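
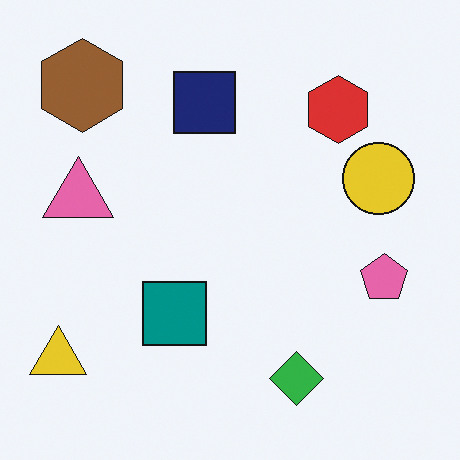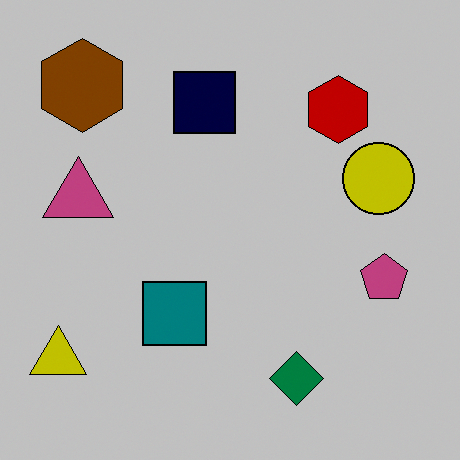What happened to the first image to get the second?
The transformation is: aggressively posterized.

Each flat color has snapped to a coarser quantized level — most visibly, the near-white background has dropped to a flat grey.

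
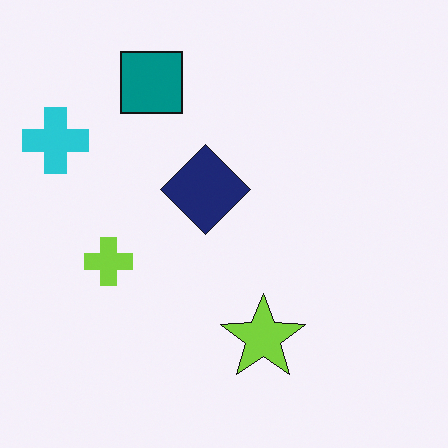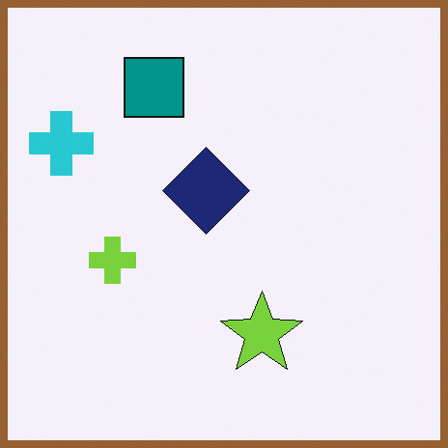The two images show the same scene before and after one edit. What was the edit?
It was framed with a brown border.

A solid brown frame runs around the edge of the second image, with the content slightly shrunk inside it.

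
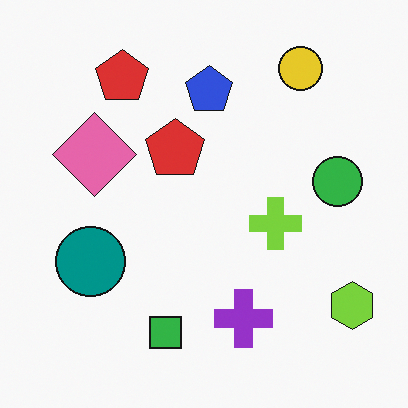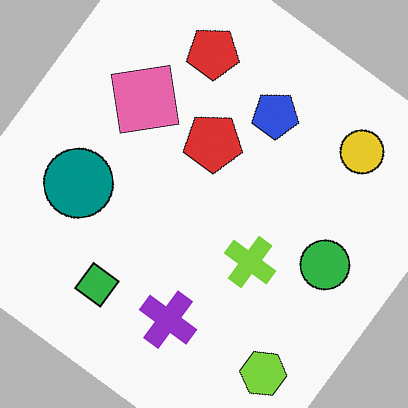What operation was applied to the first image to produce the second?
It was rotated clockwise by a large amount — several tens of degrees.

Every shape is tilted by the same angle and the image corners show triangular fill wedges — a whole-image rotation by a non-right angle.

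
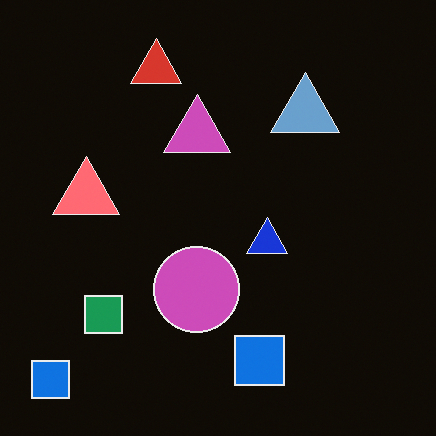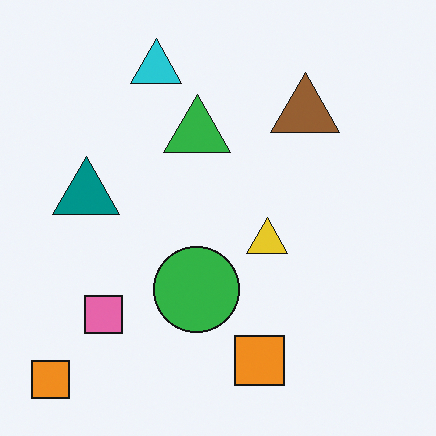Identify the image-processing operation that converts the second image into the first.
The transformation is: color-inverted (negative).

The light background has become dark and every shape's color is its complement — a photographic negative.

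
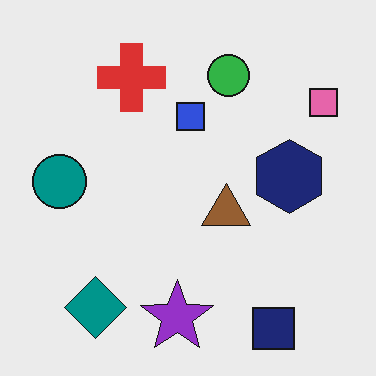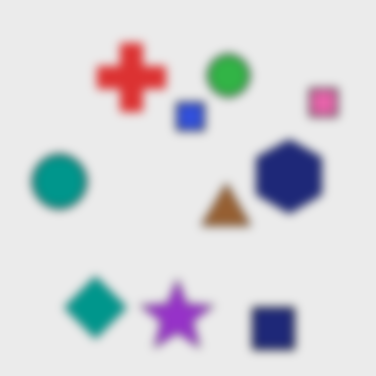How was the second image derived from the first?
Moderately blurred.

Shape edges and outlines are uniformly softened across the whole image.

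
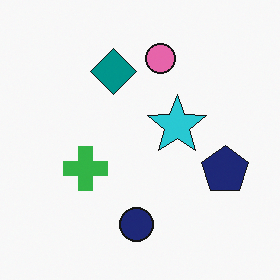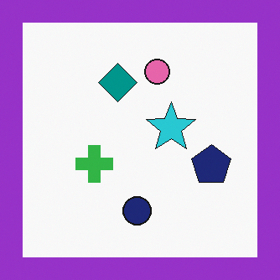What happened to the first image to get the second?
The transformation is: framed with a purple border.

A solid purple frame runs around the edge of the second image, with the content slightly shrunk inside it.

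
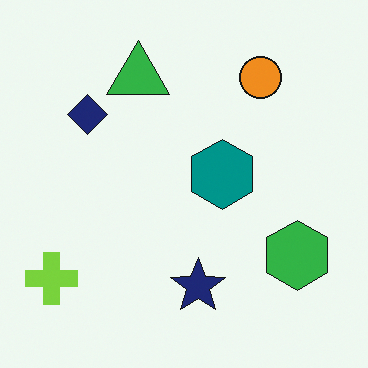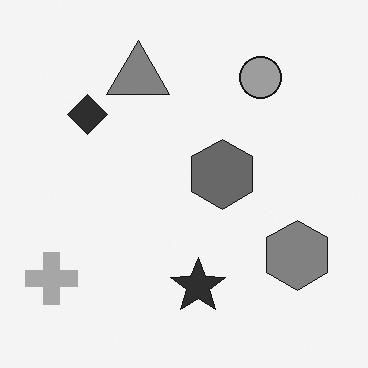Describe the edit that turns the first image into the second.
The image was converted to grayscale.

All color is removed — every shape is now a shade of grey.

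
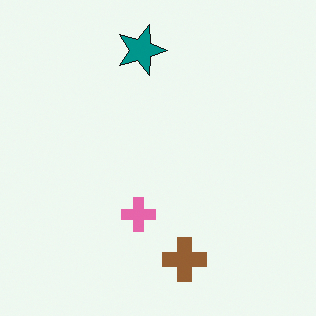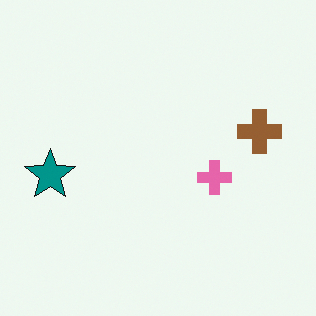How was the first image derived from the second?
Rotated 90° clockwise.

The teal star sits in the left of the second image and the top of the first — consistent with a whole-image 90° clockwise rotation.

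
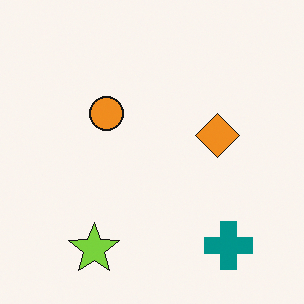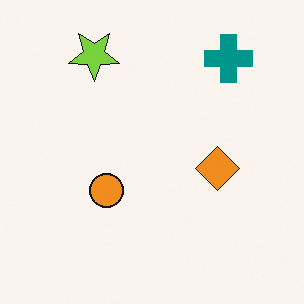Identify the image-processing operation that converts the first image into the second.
This is the original image flipped vertically (top ↔ bottom).

The lime star is in the bottom-left of the first image and the top-left of the second — shapes on opposite sides of the horizontal midline have swapped in a mirror flip.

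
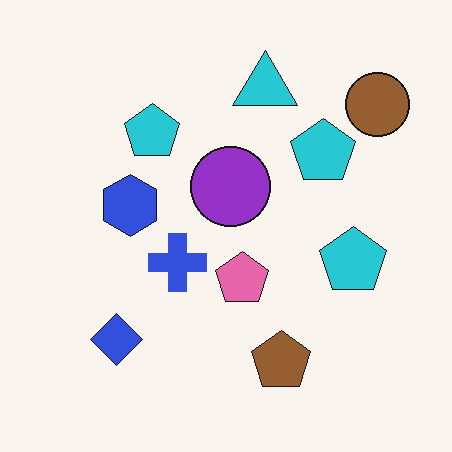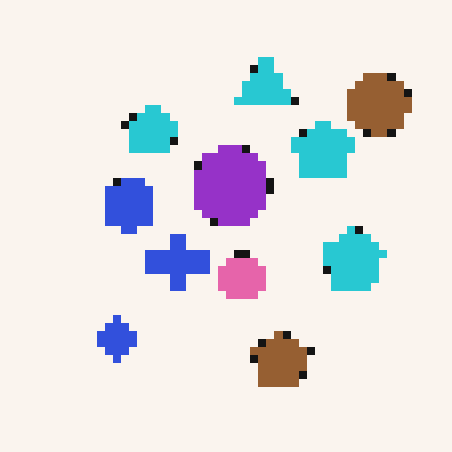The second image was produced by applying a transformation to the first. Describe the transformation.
The image was moderately pixelated.

Shapes are reduced to large square blocks; fine edges and outlines are lost — a downscale-then-upscale (mosaic) effect.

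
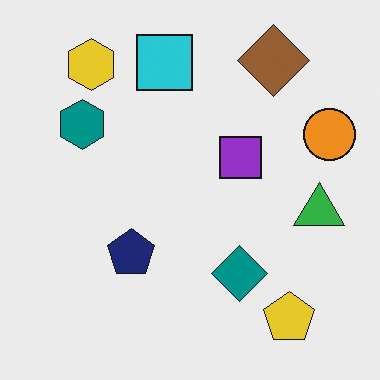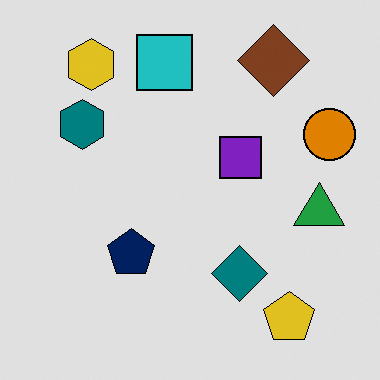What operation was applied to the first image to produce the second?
The transformation is: posterized to a reduced palette.

Each flat color has snapped to a coarser quantized level — most visibly, the near-white background has dropped to a flat grey.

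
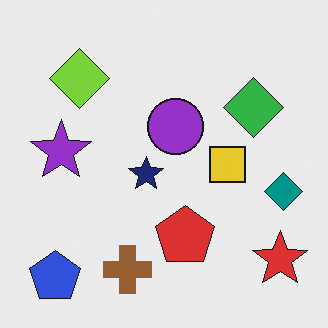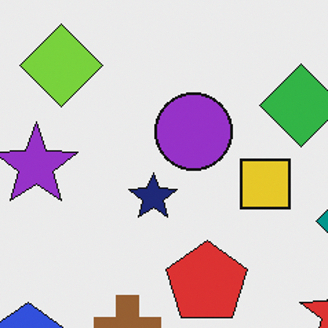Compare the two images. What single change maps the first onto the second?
It was cropped slightly and scaled back up.

The visible shapes are larger and the field of view is narrower; shapes near the original edges may be partly or wholly outside the frame — a crop-and-rescale.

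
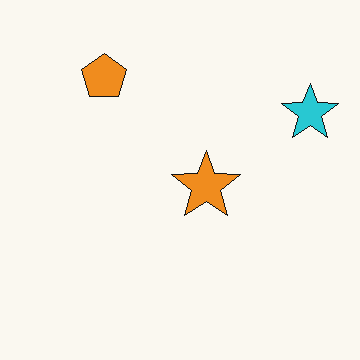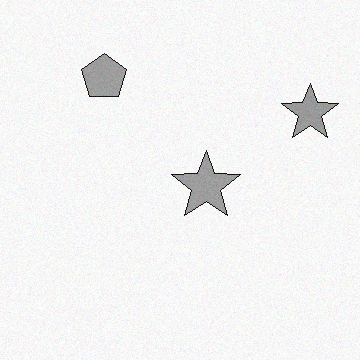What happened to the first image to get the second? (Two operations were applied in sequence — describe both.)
The second image is the first converted to grayscale, then degraded with a light layer of grain.

All color is removed — every shape is now a shade of grey. Random speckle covers the whole image, including the flat background.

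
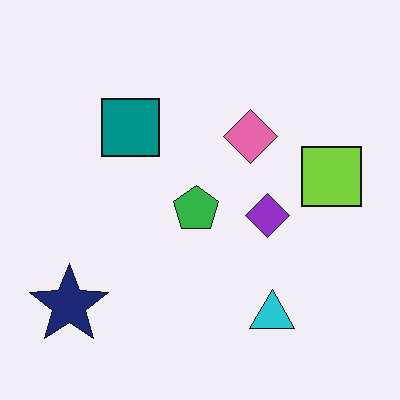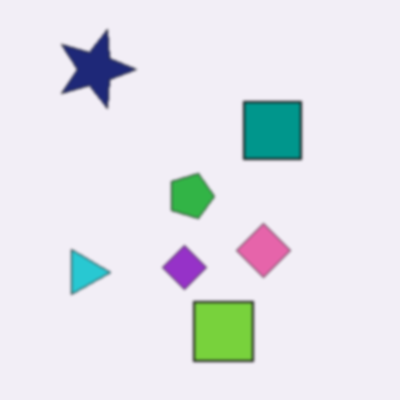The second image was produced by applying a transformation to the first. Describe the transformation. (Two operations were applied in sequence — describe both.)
The image was rotated 90° clockwise, then lightly blurred.

The navy star sits in the bottom-left of the first image and the top-left of the second — consistent with a whole-image 90° clockwise rotation. Shape edges and outlines are uniformly softened across the whole image.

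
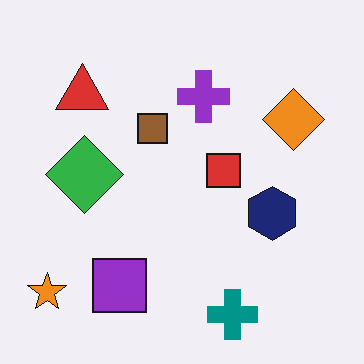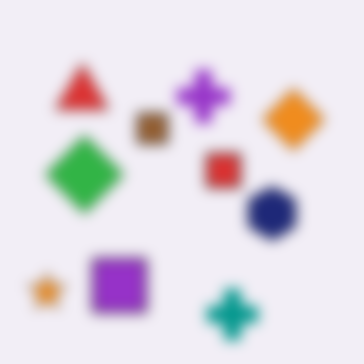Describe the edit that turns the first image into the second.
This is the original image strongly gaussian-blurred.

Shape edges and outlines are uniformly softened across the whole image.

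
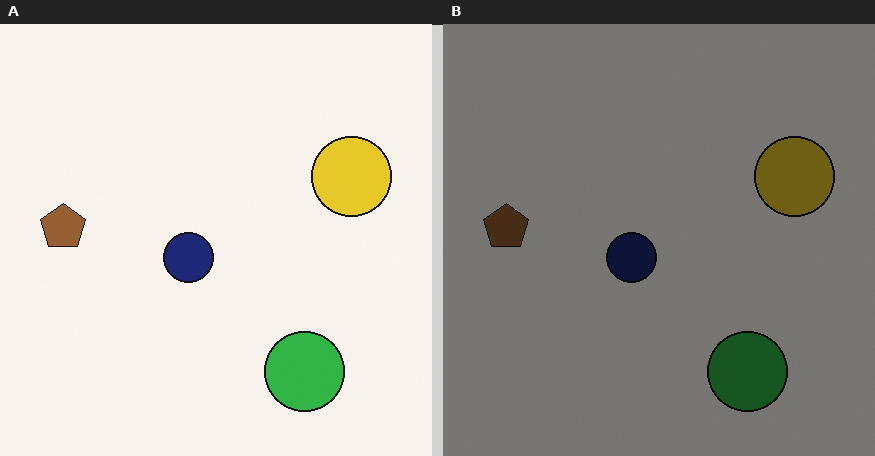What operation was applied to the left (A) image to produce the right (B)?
The image was substantially darkened.

Every pixel — background and shapes alike — is uniformly darkened.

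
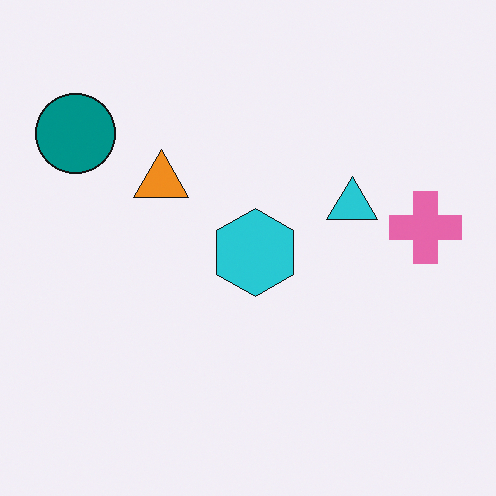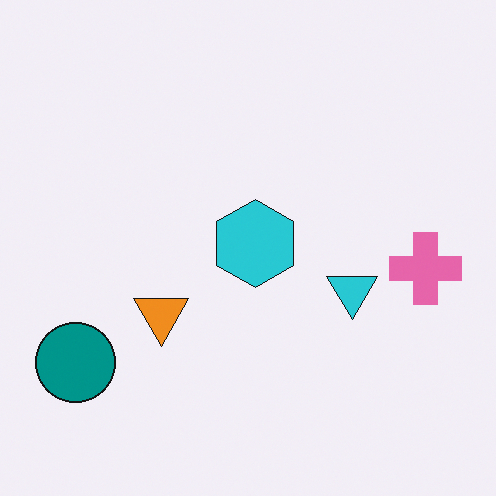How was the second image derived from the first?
The second image is the first flipped vertically (top ↔ bottom).

The teal circle is in the top-left of the first image and the bottom-left of the second — shapes on opposite sides of the horizontal midline have swapped in a mirror flip.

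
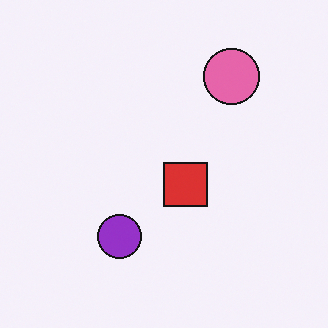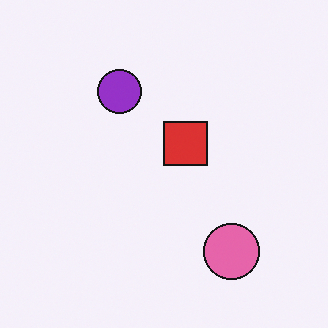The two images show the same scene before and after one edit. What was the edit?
Flipped vertically (top ↔ bottom).

The pink circle is in the top-right of the first image and the bottom-right of the second — shapes on opposite sides of the horizontal midline have swapped in a mirror flip.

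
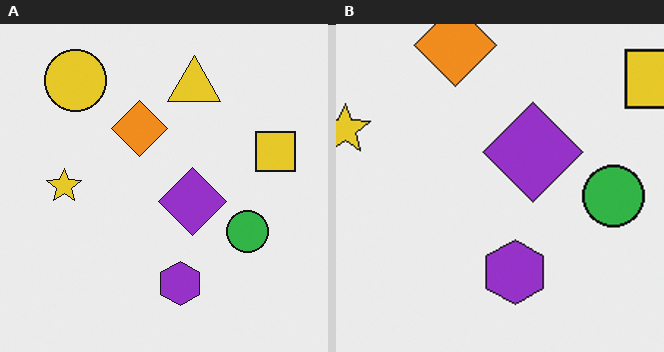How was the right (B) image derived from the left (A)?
The transformation is: cropped to a modestly smaller region and rescaled.

The visible shapes are larger and the field of view is narrower; shapes near the original edges may be partly or wholly outside the frame — a crop-and-rescale.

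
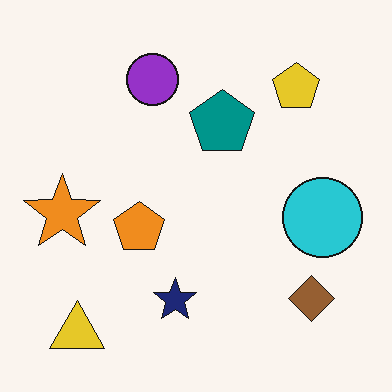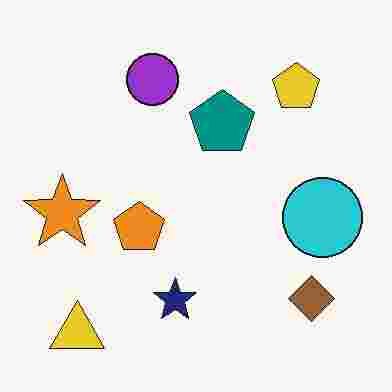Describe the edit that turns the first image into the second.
This is the original image degraded with heavy JPEG compression.

Blocky 8×8 compression artifacts appear around shape edges and the flat background shows ringing — characteristic JPEG degradation.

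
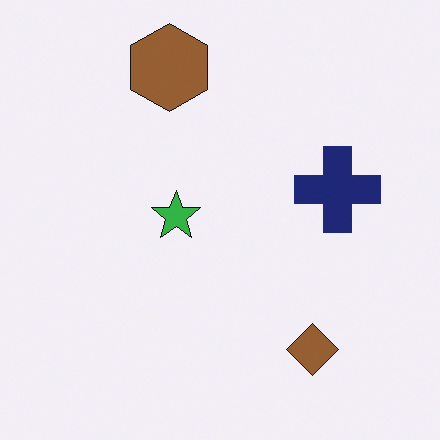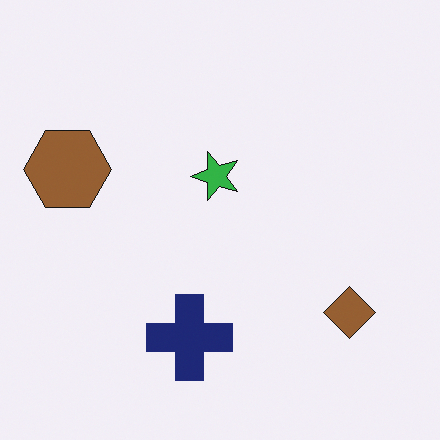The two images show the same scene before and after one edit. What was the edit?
The image was transposed (reflected across the top-left ↔ bottom-right diagonal).

Shapes have swapped their row and column positions — what was in the top-right is now in the bottom-left — a diagonal reflection.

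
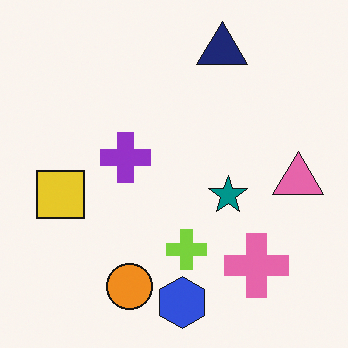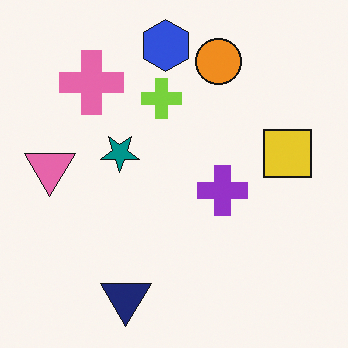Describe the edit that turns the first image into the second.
The image was rotated 180°.

The navy triangle sits in the top of the first image and the bottom of the second — consistent with a whole-image 180° rotation.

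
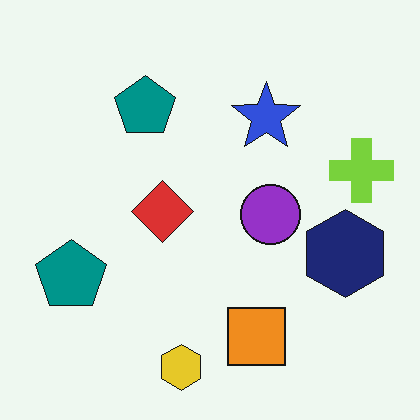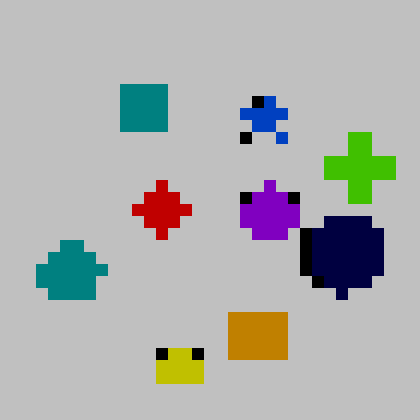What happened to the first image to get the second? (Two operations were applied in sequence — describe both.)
This is the original image heavily pixelated into large blocks, then aggressively posterized.

Shapes are reduced to large square blocks; fine edges and outlines are lost — a downscale-then-upscale (mosaic) effect. Each flat color has snapped to a coarser quantized level — most visibly, the near-white background has dropped to a flat grey.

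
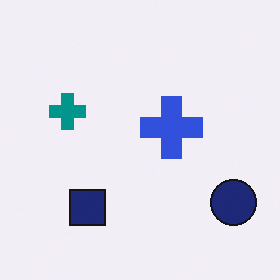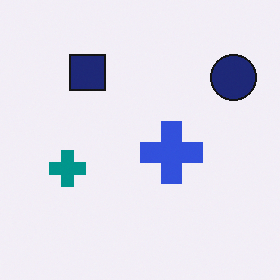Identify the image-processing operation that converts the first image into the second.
It was flipped vertically (top ↔ bottom).

The navy square is in the bottom-left of the first image and the top-left of the second — shapes on opposite sides of the horizontal midline have swapped in a mirror flip.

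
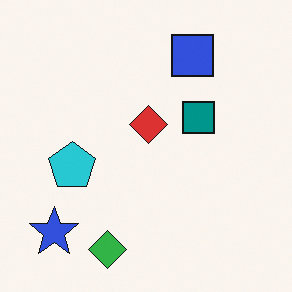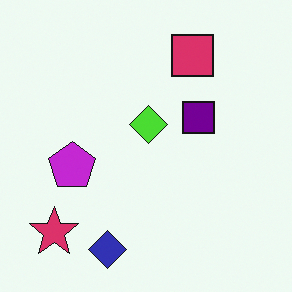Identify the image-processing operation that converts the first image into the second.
This is the original image hue-shifted through roughly a third of the color wheel.

Every shape's color has rotated by the same amount around the hue wheel — a uniform hue shift.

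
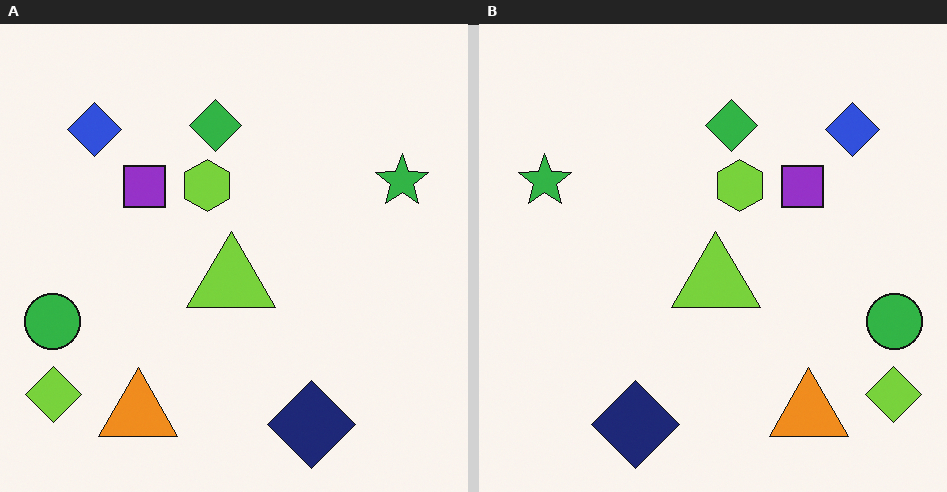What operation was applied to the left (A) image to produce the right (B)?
The image was flipped horizontally (left ↔ right).

The green circle is in the left of the left (A) image and the right of the right (B) — shapes on opposite sides of the vertical midline have swapped in a mirror flip.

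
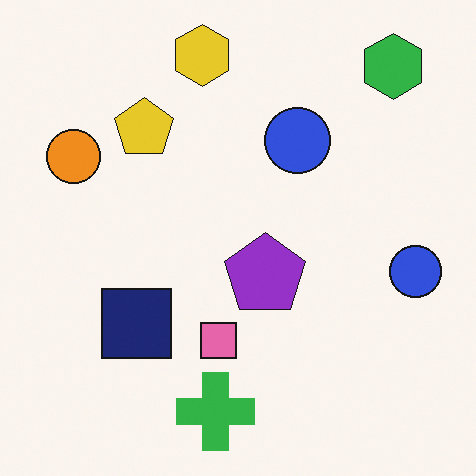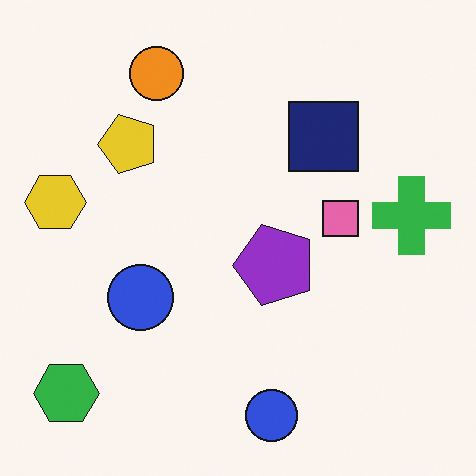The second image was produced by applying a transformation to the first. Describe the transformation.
The second image is the first transposed (reflected across the top-left ↔ bottom-right diagonal).

Shapes have swapped their row and column positions — what was in the top-right is now in the bottom-left — a diagonal reflection.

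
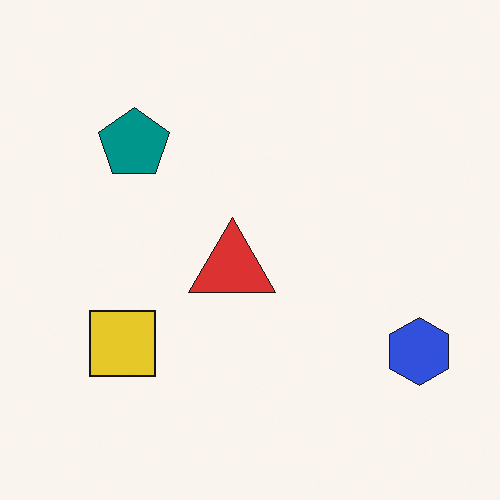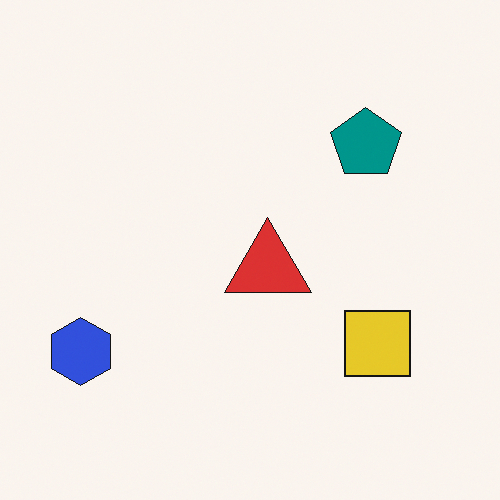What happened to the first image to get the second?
The transformation is: flipped horizontally (left ↔ right).

The blue hexagon is in the bottom-right of the first image and the bottom-left of the second — shapes on opposite sides of the vertical midline have swapped in a mirror flip.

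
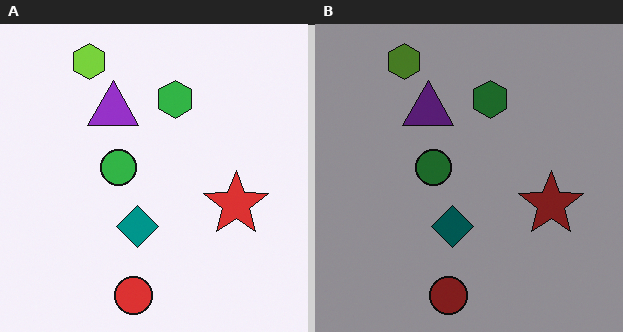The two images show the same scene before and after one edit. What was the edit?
The transformation is: substantially darkened.

Every pixel — background and shapes alike — is uniformly darkened.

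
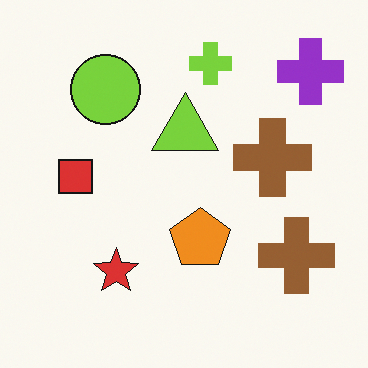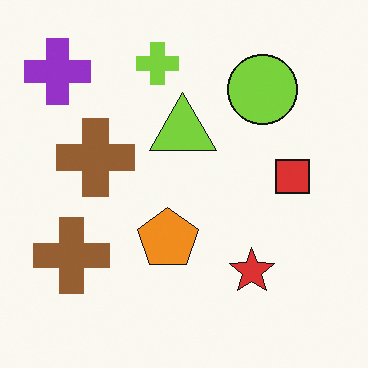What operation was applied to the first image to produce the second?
The image was flipped horizontally (left ↔ right).

The purple cross is in the top-right of the first image and the top-left of the second — shapes on opposite sides of the vertical midline have swapped in a mirror flip.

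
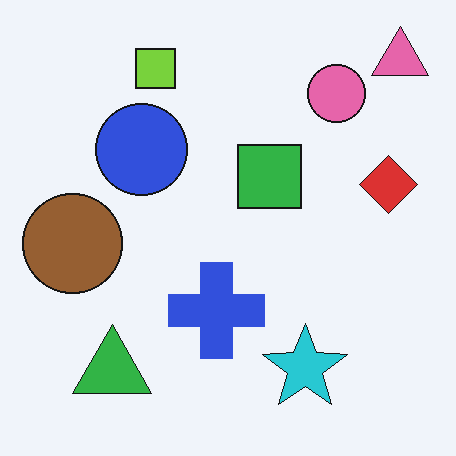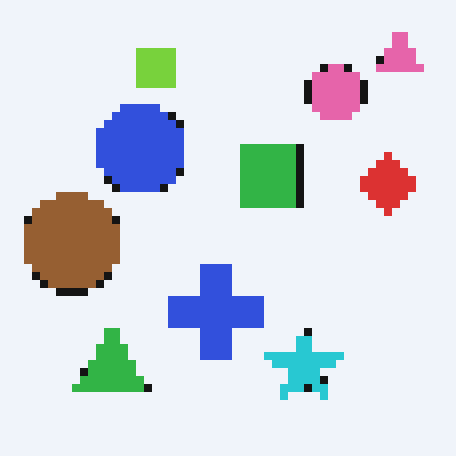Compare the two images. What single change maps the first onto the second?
Moderately pixelated.

Shapes are reduced to large square blocks; fine edges and outlines are lost — a downscale-then-upscale (mosaic) effect.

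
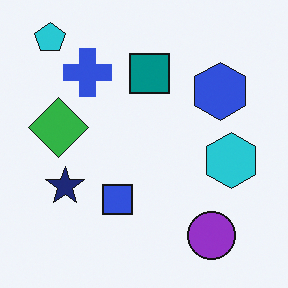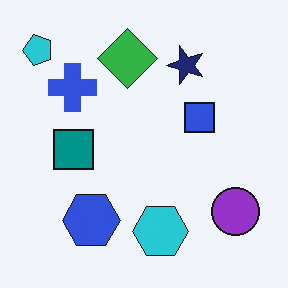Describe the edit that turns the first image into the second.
Transposed (reflected across the top-left ↔ bottom-right diagonal).

Shapes have swapped their row and column positions — what was in the top-right is now in the bottom-left — a diagonal reflection.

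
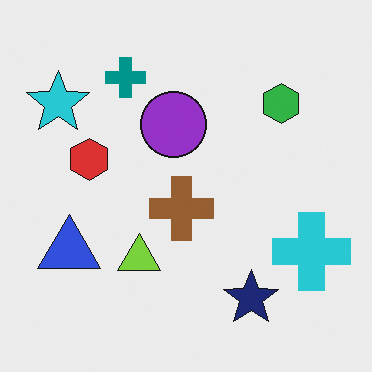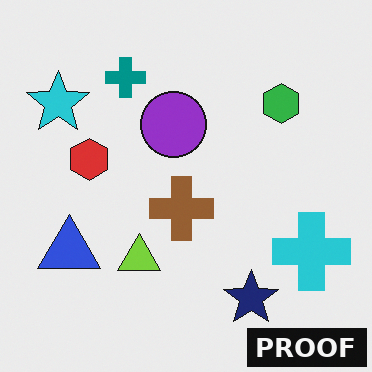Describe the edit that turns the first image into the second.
The image was watermarked with the text "PROOF" in the lower-right corner.

A dark label reading "PROOF" appears in the lower-right corner.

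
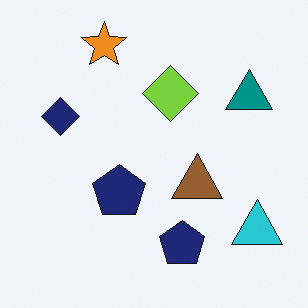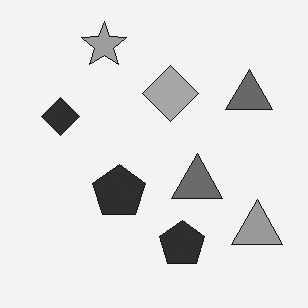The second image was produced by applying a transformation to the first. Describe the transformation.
The transformation is: converted to grayscale.

All color is removed — every shape is now a shade of grey.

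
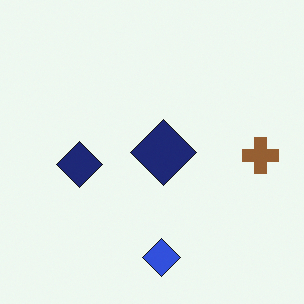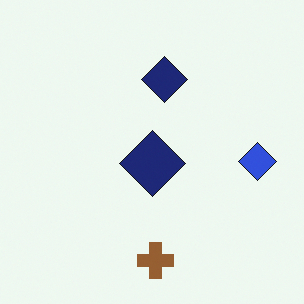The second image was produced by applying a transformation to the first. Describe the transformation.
It was transposed (reflected across the top-left ↔ bottom-right diagonal).

Shapes have swapped their row and column positions — what was in the top-right is now in the bottom-left — a diagonal reflection.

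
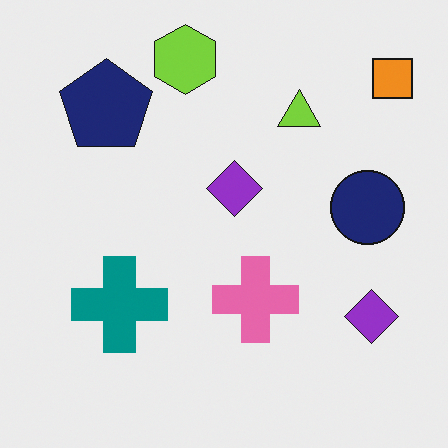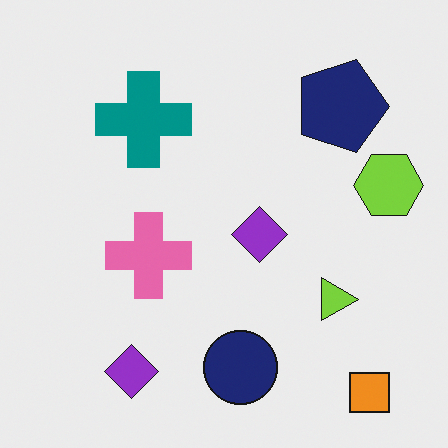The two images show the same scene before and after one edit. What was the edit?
The transformation is: rotated 90° clockwise.

The orange square sits in the top-right of the first image and the bottom-right of the second — consistent with a whole-image 90° clockwise rotation.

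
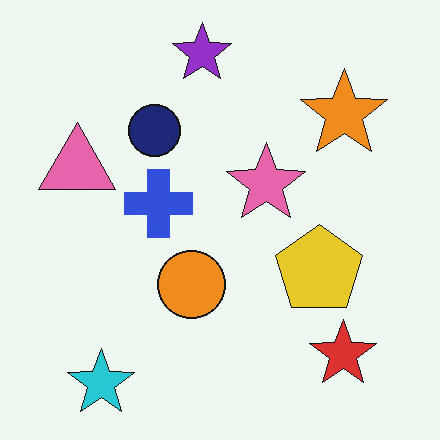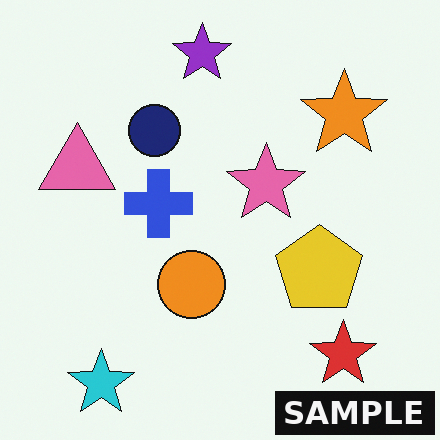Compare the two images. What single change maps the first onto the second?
It was watermarked with the text "SAMPLE" in the lower-right corner.

A dark label reading "SAMPLE" appears in the lower-right corner.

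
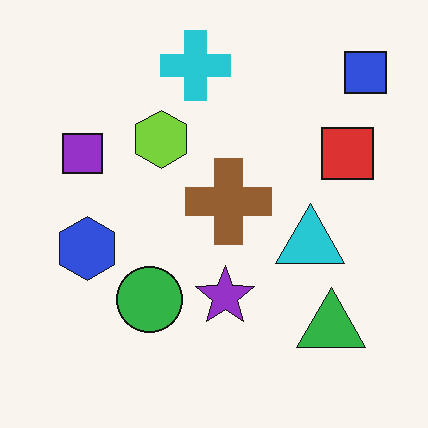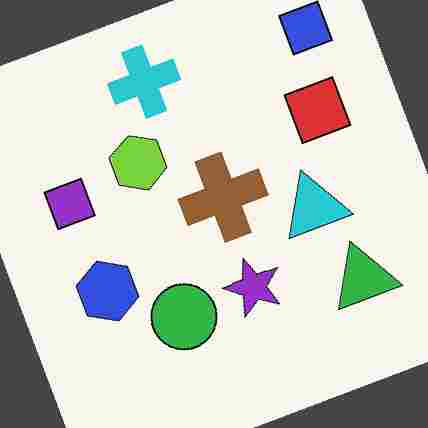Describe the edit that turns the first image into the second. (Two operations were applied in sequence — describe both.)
It was rotated counter-clockwise by a moderate amount, then degraded with heavy JPEG compression.

Every shape is tilted by the same angle and the image corners show triangular fill wedges — a whole-image rotation by a non-right angle. Blocky 8×8 compression artifacts appear around shape edges and the flat background shows ringing — characteristic JPEG degradation.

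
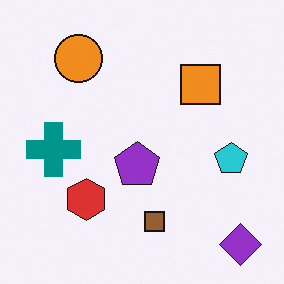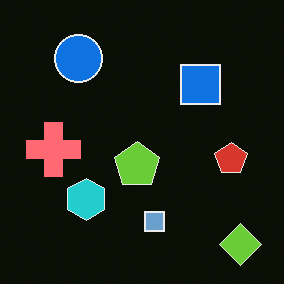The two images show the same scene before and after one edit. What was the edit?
This is the original image color-inverted (negative).

The light background has become dark and every shape's color is its complement — a photographic negative.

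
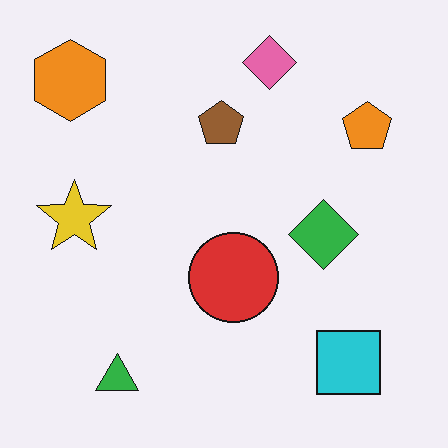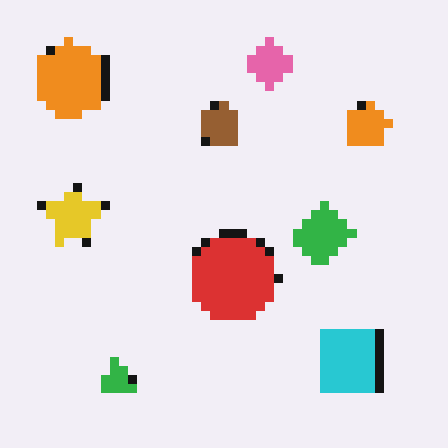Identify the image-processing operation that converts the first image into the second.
The image was heavily pixelated into large blocks.

Shapes are reduced to large square blocks; fine edges and outlines are lost — a downscale-then-upscale (mosaic) effect.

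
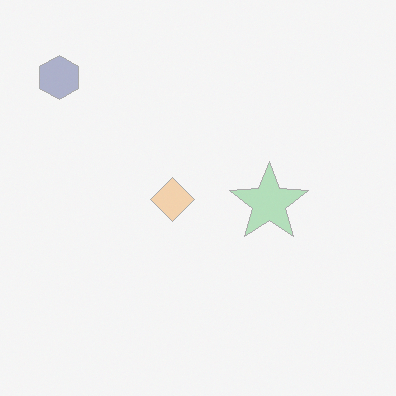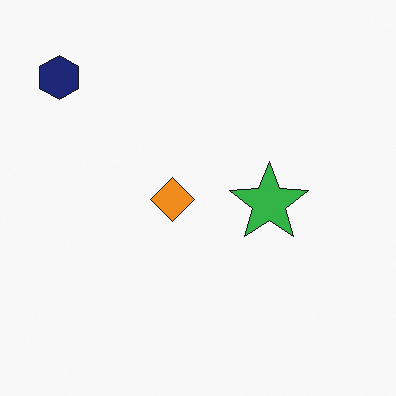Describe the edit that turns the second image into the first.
The image was given much lower contrast.

Tones are pushed toward mid-grey across the whole image — a global contrast change.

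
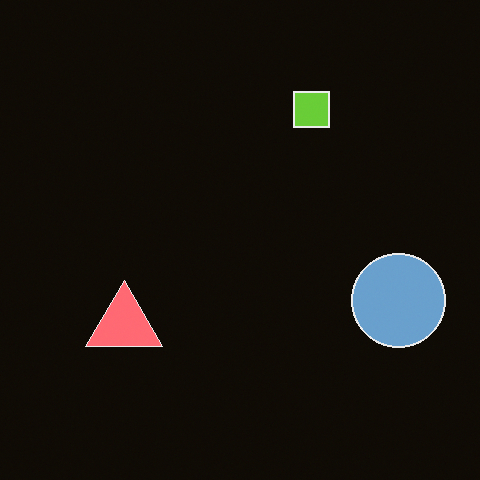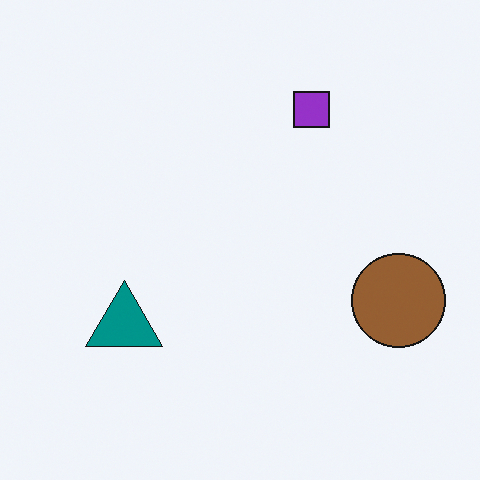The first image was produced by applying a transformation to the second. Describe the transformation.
Color-inverted (negative).

The light background has become dark and every shape's color is its complement — a photographic negative.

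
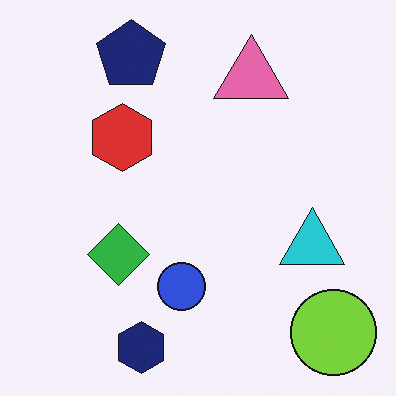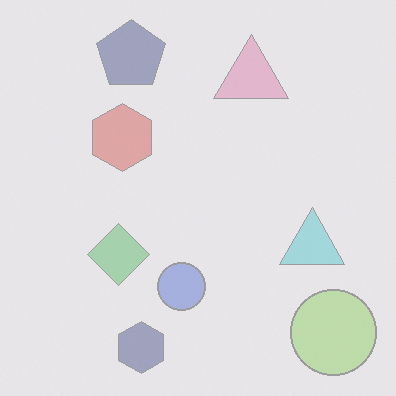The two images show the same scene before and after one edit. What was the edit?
Given much lower contrast.

Tones are pushed toward mid-grey across the whole image — a global contrast change.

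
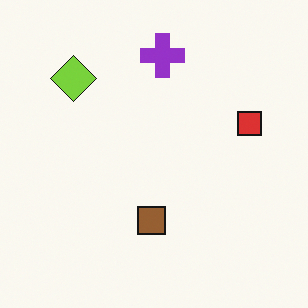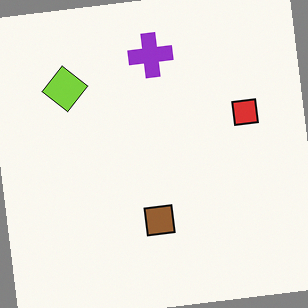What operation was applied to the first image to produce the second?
The image was rotated counter-clockwise by a slight angle.

Every shape is tilted by the same angle and the image corners show triangular fill wedges — a whole-image rotation by a non-right angle.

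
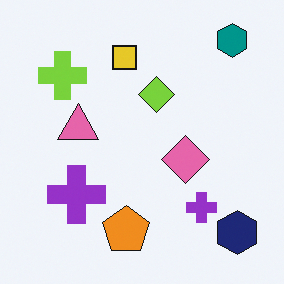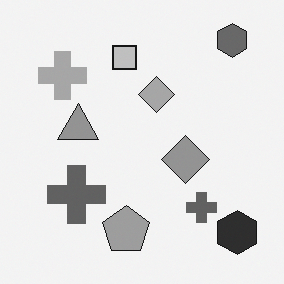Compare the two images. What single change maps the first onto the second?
This is the original image converted to grayscale.

All color is removed — every shape is now a shade of grey.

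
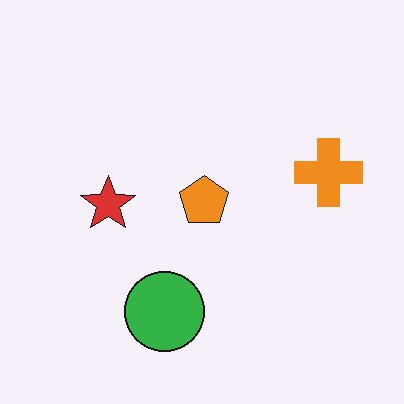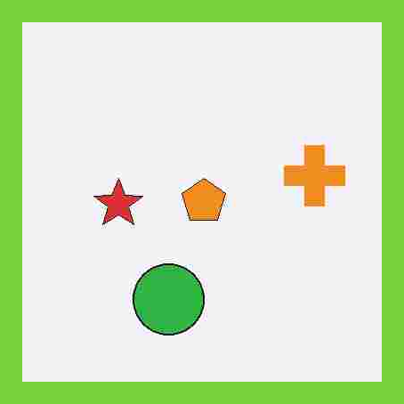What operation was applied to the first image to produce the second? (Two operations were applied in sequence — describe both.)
Degraded with heavy JPEG compression, then framed with a lime border.

Blocky 8×8 compression artifacts appear around shape edges and the flat background shows ringing — characteristic JPEG degradation. A solid lime frame runs around the edge of the second image, with the content slightly shrunk inside it.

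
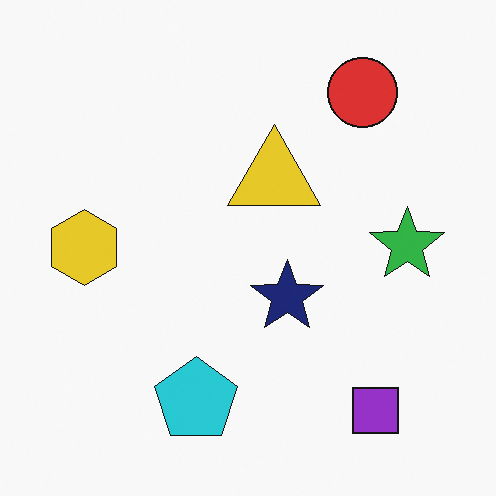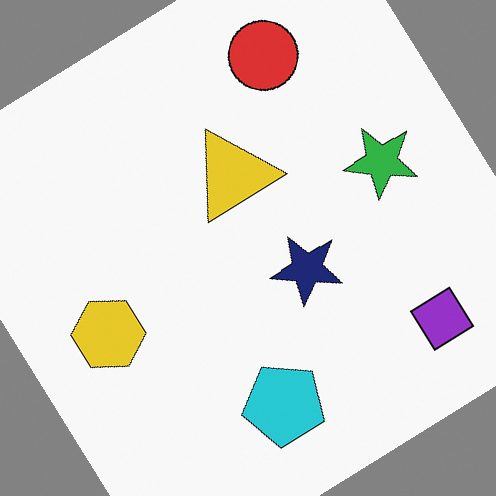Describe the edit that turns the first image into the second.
The transformation is: rotated counter-clockwise by a large amount — several tens of degrees.

Every shape is tilted by the same angle and the image corners show triangular fill wedges — a whole-image rotation by a non-right angle.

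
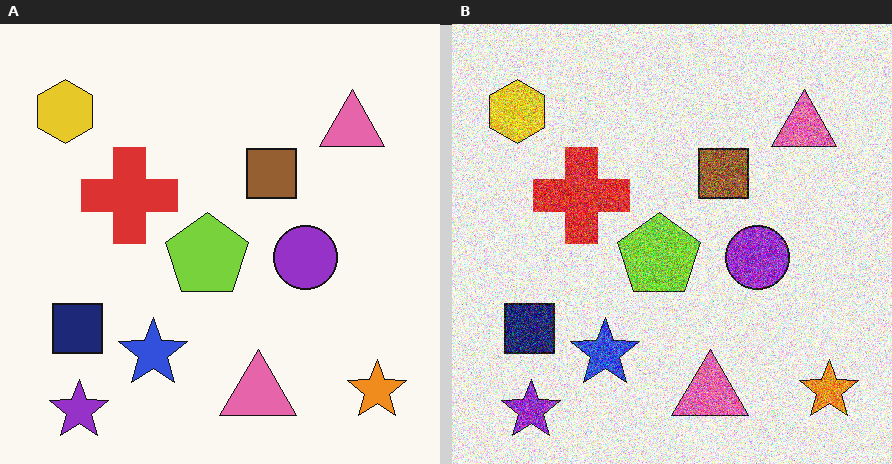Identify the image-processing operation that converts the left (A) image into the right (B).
The right (B) image is the left (A) degraded with a thick layer of grain.

Random speckle covers the whole image, including the flat background.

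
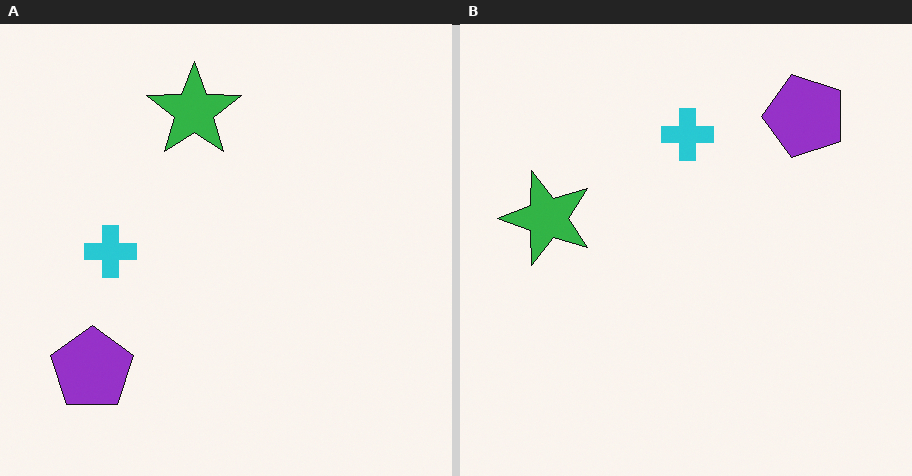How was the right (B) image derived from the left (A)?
The right (B) image is the left (A) transposed (reflected across the top-left ↔ bottom-right diagonal).

Shapes have swapped their row and column positions — what was in the top-right is now in the bottom-left — a diagonal reflection.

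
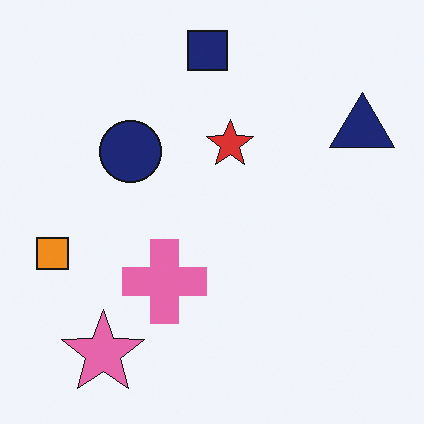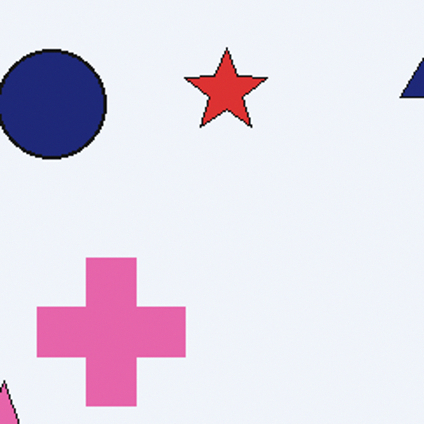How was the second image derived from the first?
The image was cropped tightly and scaled back up.

The visible shapes are larger and the field of view is narrower; shapes near the original edges may be partly or wholly outside the frame — a crop-and-rescale.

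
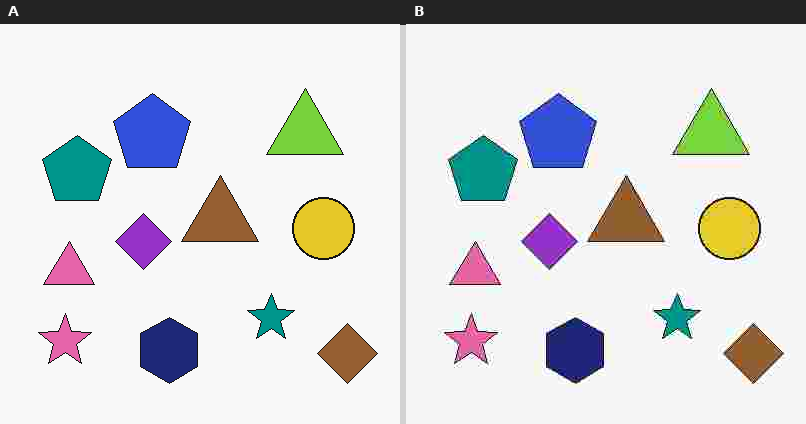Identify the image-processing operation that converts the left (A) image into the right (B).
The image was degraded with heavy JPEG compression.

Blocky 8×8 compression artifacts appear around shape edges and the flat background shows ringing — characteristic JPEG degradation.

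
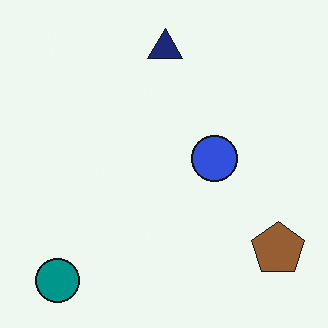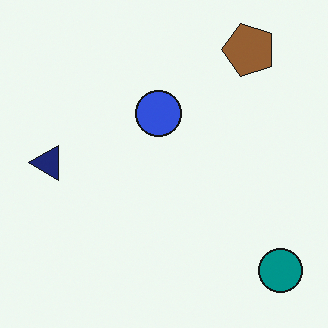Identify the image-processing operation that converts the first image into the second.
This is the original image rotated 90° counter-clockwise.

The teal circle sits in the bottom-left of the first image and the bottom-right of the second — consistent with a whole-image 90° counter-clockwise rotation.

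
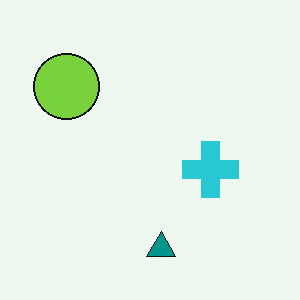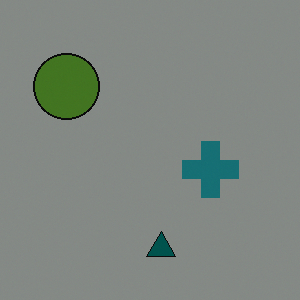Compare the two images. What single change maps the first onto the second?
It was substantially darkened.

Every pixel — background and shapes alike — is uniformly darkened.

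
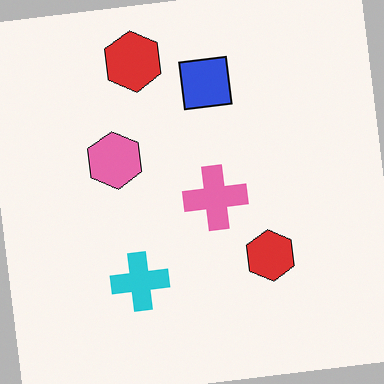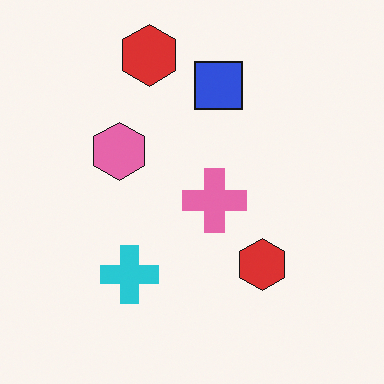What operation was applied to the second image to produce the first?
This is the original image rotated counter-clockwise by a few degrees.

Every shape is tilted by the same angle and the image corners show triangular fill wedges — a whole-image rotation by a non-right angle.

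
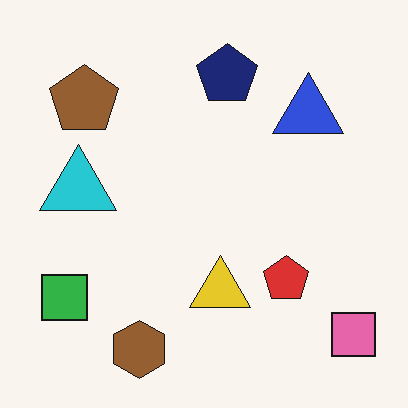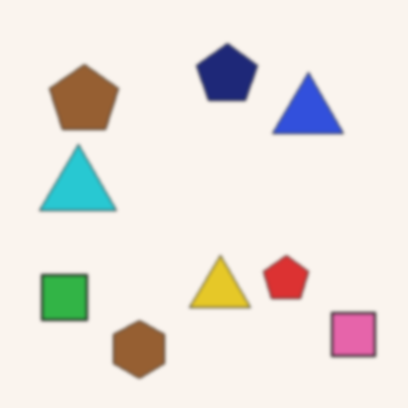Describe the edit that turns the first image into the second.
The image was given a subtle gaussian blur.

Shape edges and outlines are uniformly softened across the whole image.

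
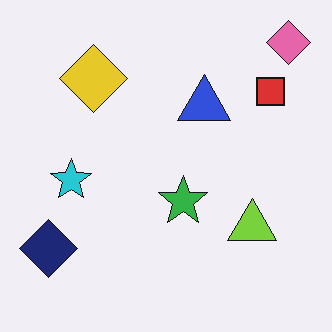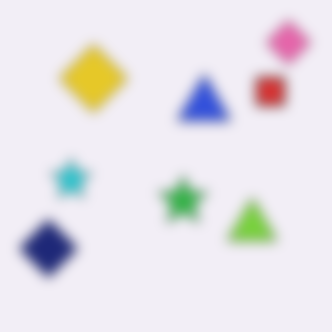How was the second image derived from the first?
Heavily blurred.

Shape edges and outlines are uniformly softened across the whole image.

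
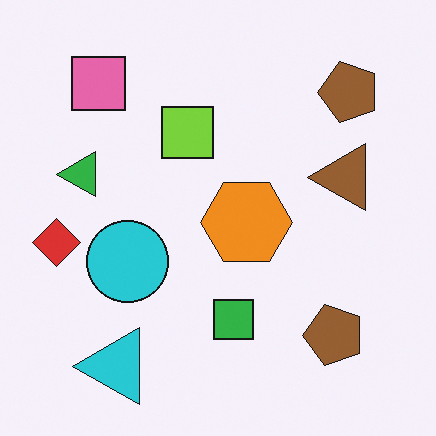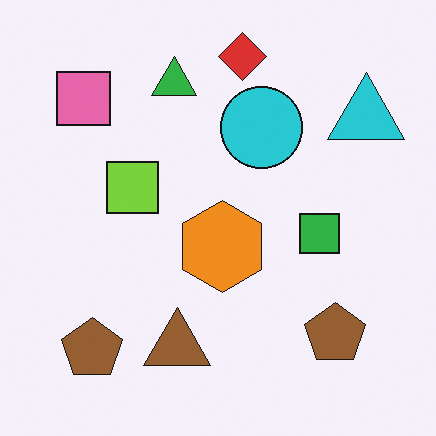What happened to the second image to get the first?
It was transposed (reflected across the top-left ↔ bottom-right diagonal).

Shapes have swapped their row and column positions — what was in the top-right is now in the bottom-left — a diagonal reflection.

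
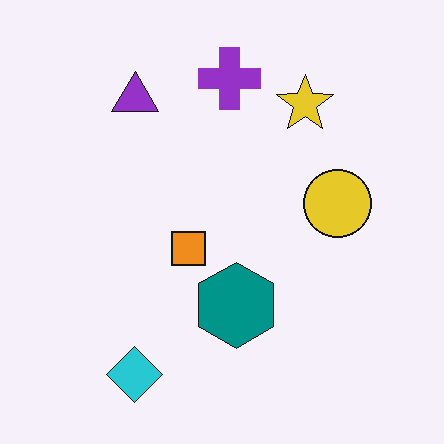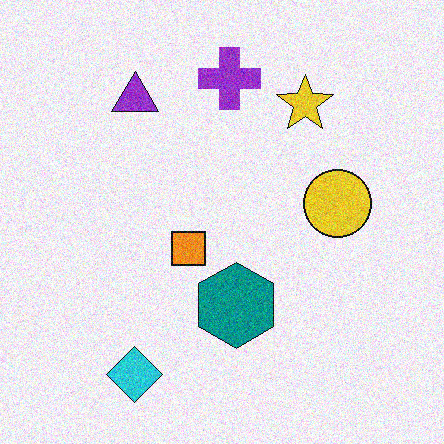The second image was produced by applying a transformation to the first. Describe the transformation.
This is the original image degraded with moderate additive noise.

Random speckle covers the whole image, including the flat background.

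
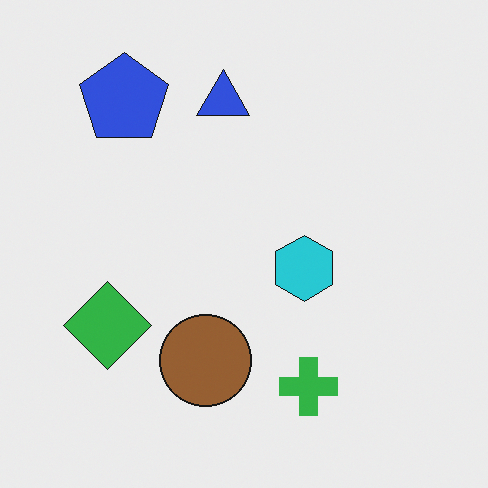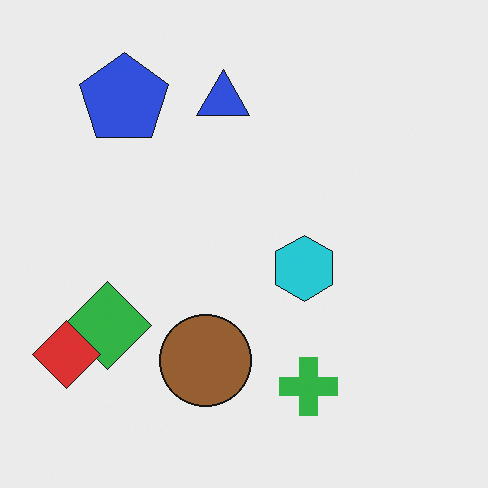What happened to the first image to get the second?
The transformation is: overlaid with an additional red diamond.

A red diamond appears in the second image that is absent from the first.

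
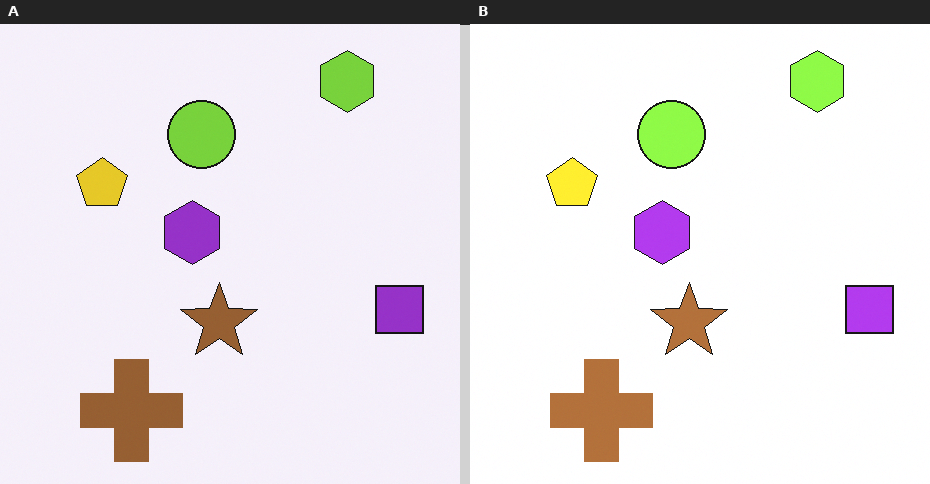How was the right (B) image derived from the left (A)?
The transformation is: brightened a little.

Every pixel — background and shapes alike — is uniformly brightened.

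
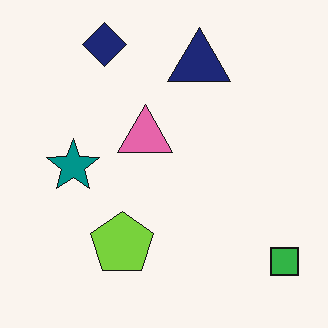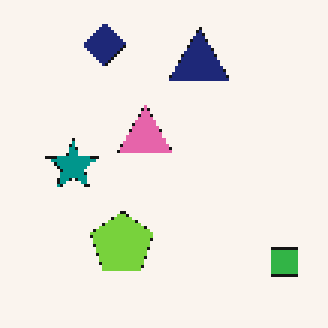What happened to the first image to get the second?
It was lightly pixelated (a mild mosaic effect).

Shapes are reduced to large square blocks; fine edges and outlines are lost — a downscale-then-upscale (mosaic) effect.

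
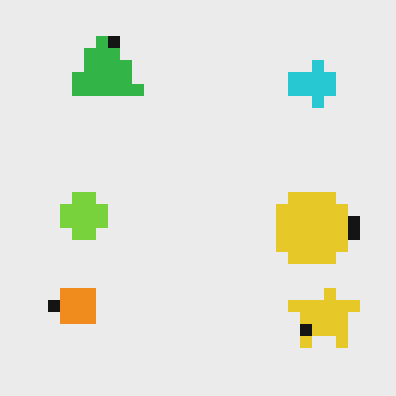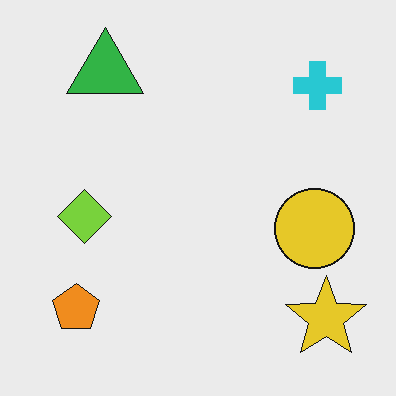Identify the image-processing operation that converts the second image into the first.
Heavily pixelated into large blocks.

Shapes are reduced to large square blocks; fine edges and outlines are lost — a downscale-then-upscale (mosaic) effect.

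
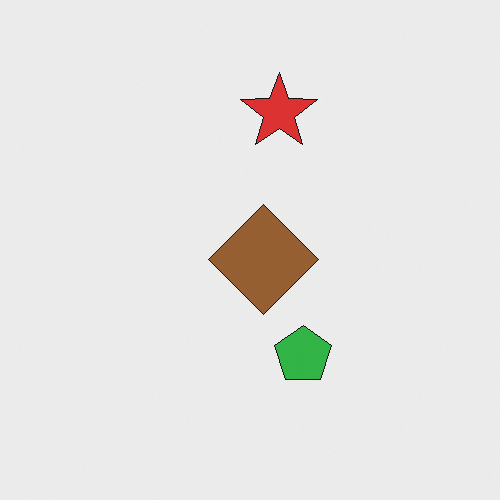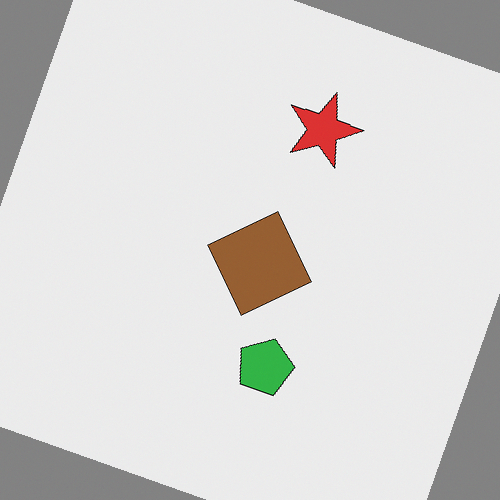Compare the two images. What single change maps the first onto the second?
This is the original image rotated clockwise by a moderate amount.

Every shape is tilted by the same angle and the image corners show triangular fill wedges — a whole-image rotation by a non-right angle.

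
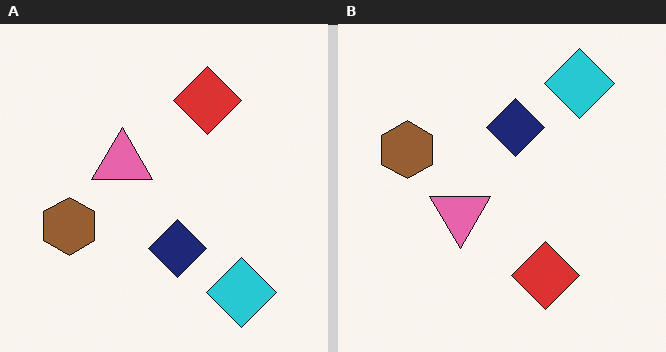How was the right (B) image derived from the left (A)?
It was flipped vertically (top ↔ bottom).

The cyan diamond is in the bottom-right of the left (A) image and the top-right of the right (B) — shapes on opposite sides of the horizontal midline have swapped in a mirror flip.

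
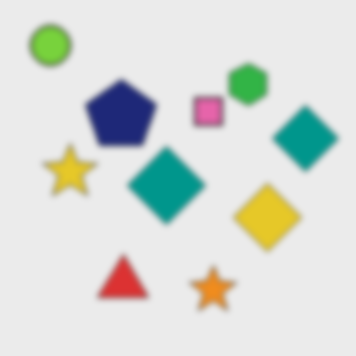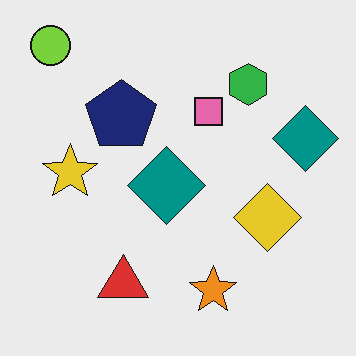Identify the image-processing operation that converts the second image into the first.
The transformation is: moderately blurred.

Shape edges and outlines are uniformly softened across the whole image.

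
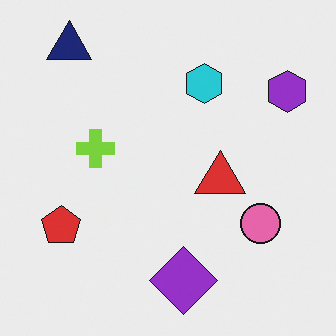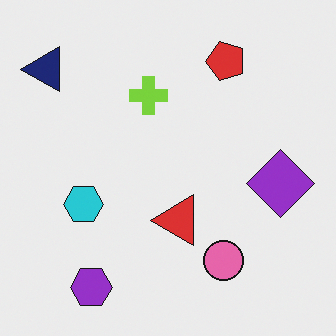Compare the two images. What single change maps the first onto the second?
It was transposed (reflected across the top-left ↔ bottom-right diagonal).

Shapes have swapped their row and column positions — what was in the top-right is now in the bottom-left — a diagonal reflection.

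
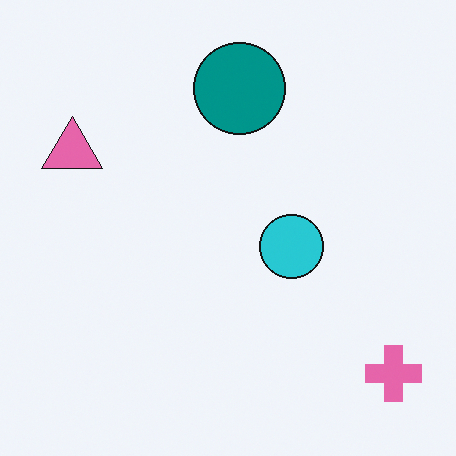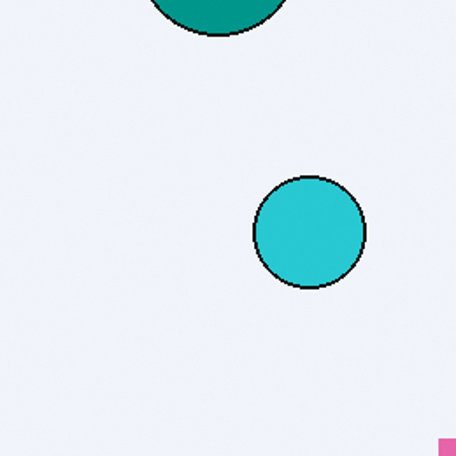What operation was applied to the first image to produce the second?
It was cropped to a noticeably smaller region and rescaled.

The visible shapes are larger and the field of view is narrower; shapes near the original edges may be partly or wholly outside the frame — a crop-and-rescale.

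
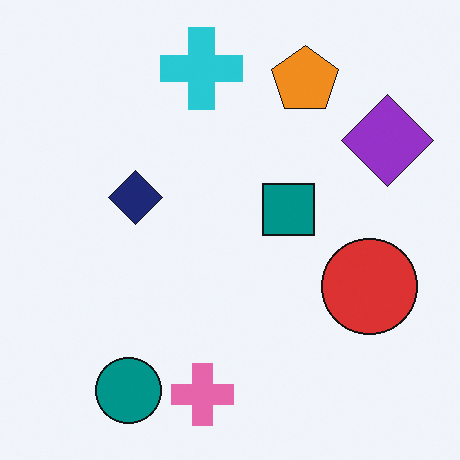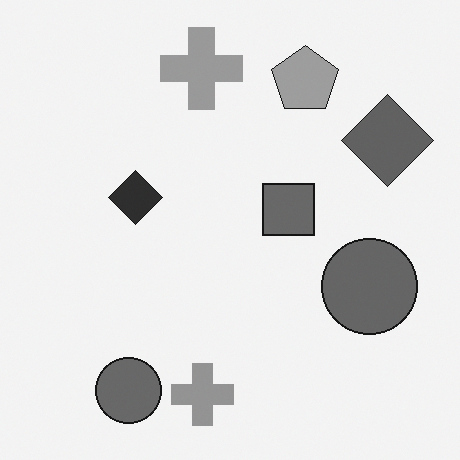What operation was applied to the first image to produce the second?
Converted to grayscale.

All color is removed — every shape is now a shade of grey.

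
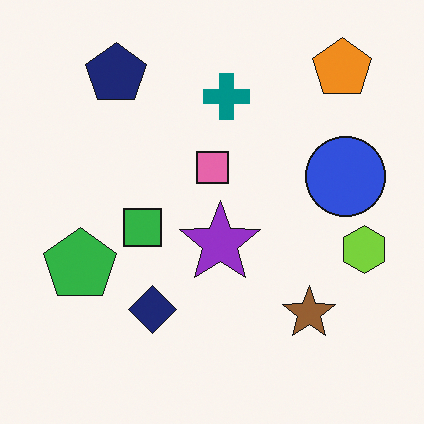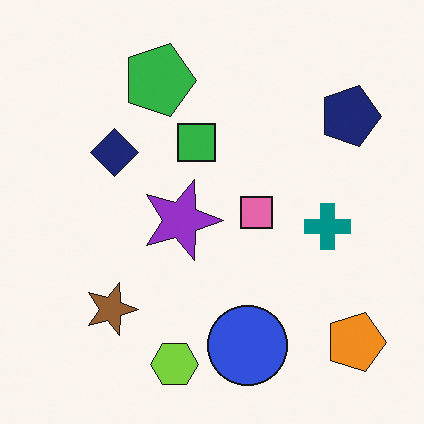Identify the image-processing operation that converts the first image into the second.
The image was rotated 90° clockwise.

The orange pentagon sits in the top-right of the first image and the bottom-right of the second — consistent with a whole-image 90° clockwise rotation.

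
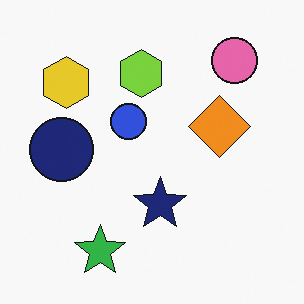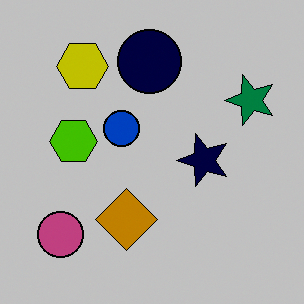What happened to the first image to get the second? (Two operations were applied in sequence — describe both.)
This is the original image aggressively posterized, then transposed (reflected across the top-left ↔ bottom-right diagonal).

Each flat color has snapped to a coarser quantized level — most visibly, the near-white background has dropped to a flat grey. Shapes have swapped their row and column positions — what was in the top-right is now in the bottom-left — a diagonal reflection.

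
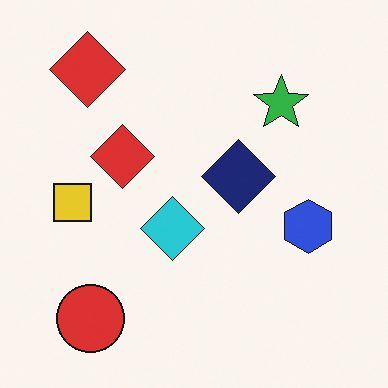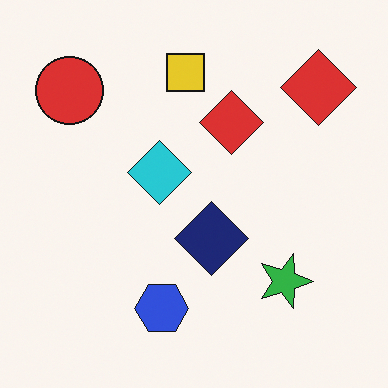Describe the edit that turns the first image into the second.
Rotated 90° clockwise.

The red circle sits in the bottom-left of the first image and the top-left of the second — consistent with a whole-image 90° clockwise rotation.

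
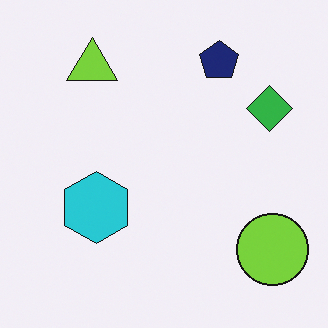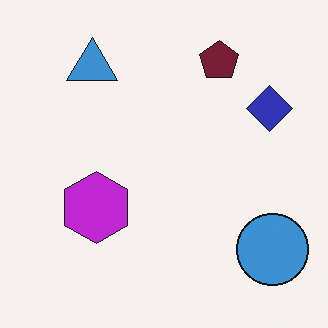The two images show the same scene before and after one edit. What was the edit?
It was hue-shifted by a moderate amount.

Every shape's color has rotated by the same amount around the hue wheel — a uniform hue shift.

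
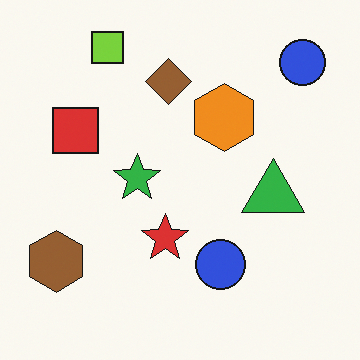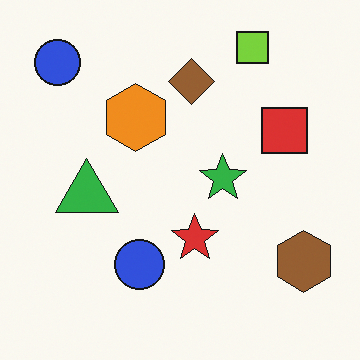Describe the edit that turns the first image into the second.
This is the original image flipped horizontally (left ↔ right).

The brown hexagon is in the bottom-left of the first image and the bottom-right of the second — shapes on opposite sides of the vertical midline have swapped in a mirror flip.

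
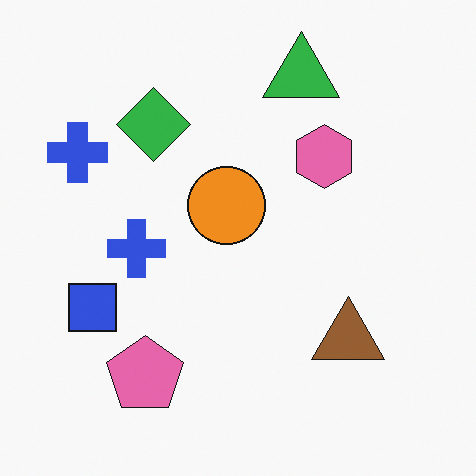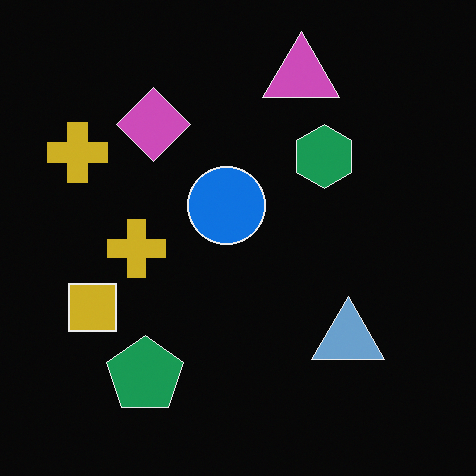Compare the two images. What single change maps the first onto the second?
The second image is the first color-inverted (negative).

The light background has become dark and every shape's color is its complement — a photographic negative.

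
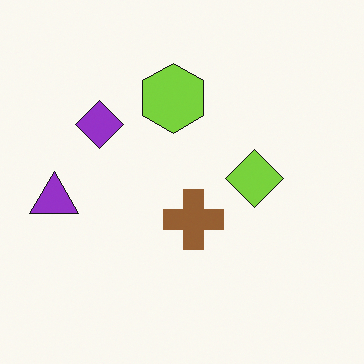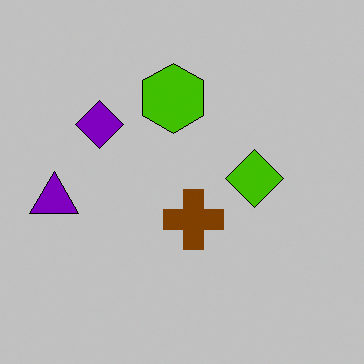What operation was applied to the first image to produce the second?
This is the original image heavily posterized to just a handful of flat colors.

Each flat color has snapped to a coarser quantized level — most visibly, the near-white background has dropped to a flat grey.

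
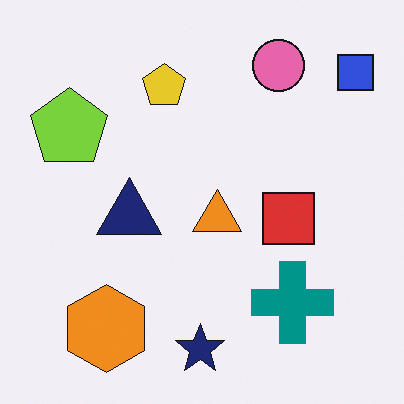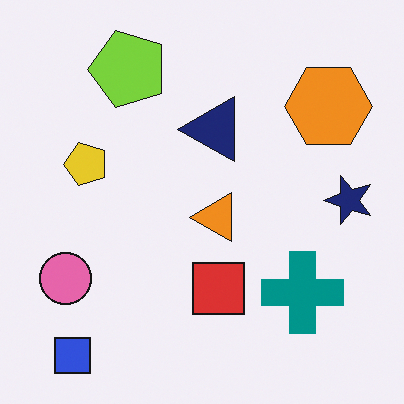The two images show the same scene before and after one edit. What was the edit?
It was transposed (reflected across the top-left ↔ bottom-right diagonal).

Shapes have swapped their row and column positions — what was in the top-right is now in the bottom-left — a diagonal reflection.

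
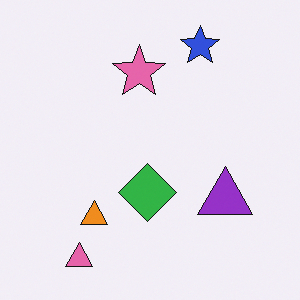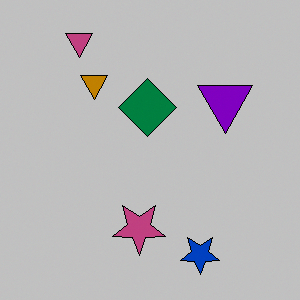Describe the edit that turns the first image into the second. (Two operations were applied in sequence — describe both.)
The second image is the first aggressively posterized, then flipped vertically (top ↔ bottom).

Each flat color has snapped to a coarser quantized level — most visibly, the near-white background has dropped to a flat grey. The pink triangle is in the bottom-left of the first image and the top-left of the second — shapes on opposite sides of the horizontal midline have swapped in a mirror flip.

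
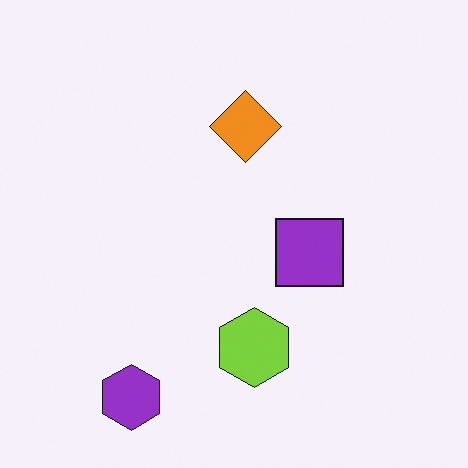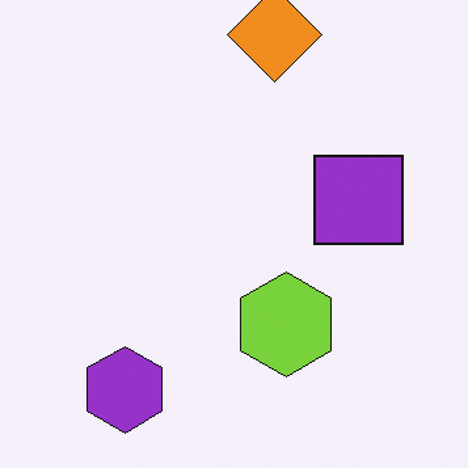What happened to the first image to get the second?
Cropped slightly and scaled back up.

The visible shapes are larger and the field of view is narrower; shapes near the original edges may be partly or wholly outside the frame — a crop-and-rescale.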